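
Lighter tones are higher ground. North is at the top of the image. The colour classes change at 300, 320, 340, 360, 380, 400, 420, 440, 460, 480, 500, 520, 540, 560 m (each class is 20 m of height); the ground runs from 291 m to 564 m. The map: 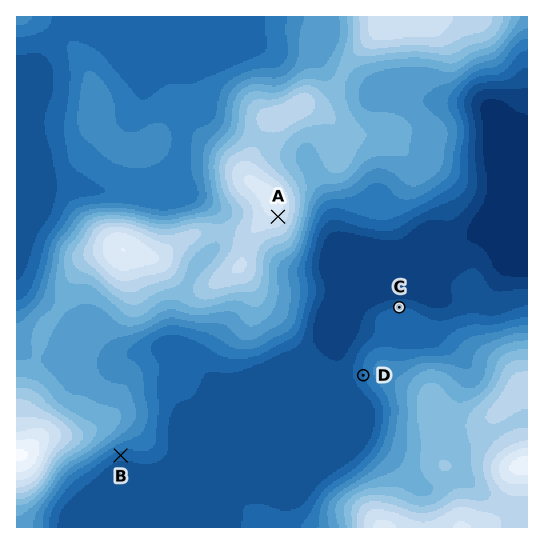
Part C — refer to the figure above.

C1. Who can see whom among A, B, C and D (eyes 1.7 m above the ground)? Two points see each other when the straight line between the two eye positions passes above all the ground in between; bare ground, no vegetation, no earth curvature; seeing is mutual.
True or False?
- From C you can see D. False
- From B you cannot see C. True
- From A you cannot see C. False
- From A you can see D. True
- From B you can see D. False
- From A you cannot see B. True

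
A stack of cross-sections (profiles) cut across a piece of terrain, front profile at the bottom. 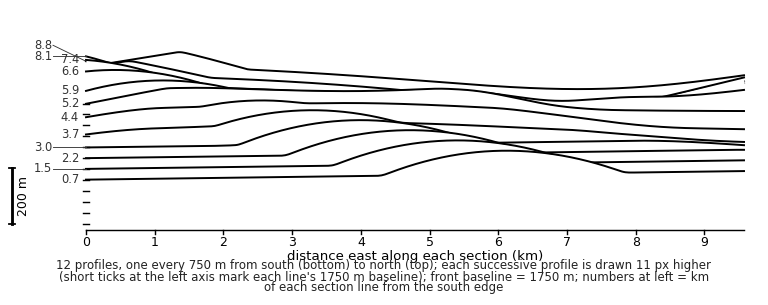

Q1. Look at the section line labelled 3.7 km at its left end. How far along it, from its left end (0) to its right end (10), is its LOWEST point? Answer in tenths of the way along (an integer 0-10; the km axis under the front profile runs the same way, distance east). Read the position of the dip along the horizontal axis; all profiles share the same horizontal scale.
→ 10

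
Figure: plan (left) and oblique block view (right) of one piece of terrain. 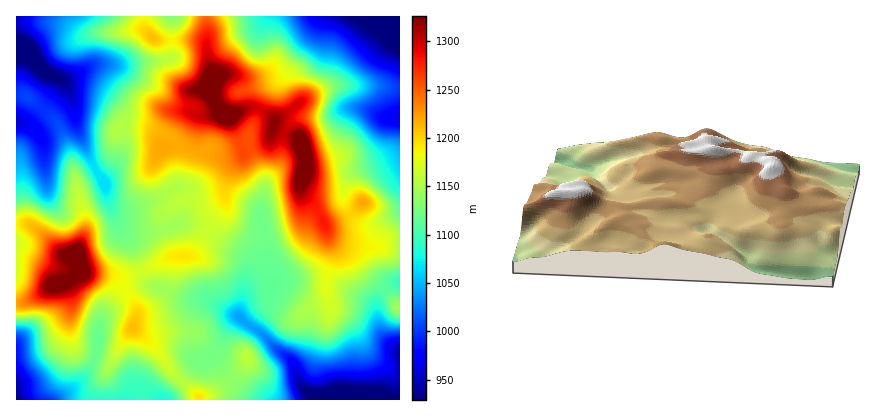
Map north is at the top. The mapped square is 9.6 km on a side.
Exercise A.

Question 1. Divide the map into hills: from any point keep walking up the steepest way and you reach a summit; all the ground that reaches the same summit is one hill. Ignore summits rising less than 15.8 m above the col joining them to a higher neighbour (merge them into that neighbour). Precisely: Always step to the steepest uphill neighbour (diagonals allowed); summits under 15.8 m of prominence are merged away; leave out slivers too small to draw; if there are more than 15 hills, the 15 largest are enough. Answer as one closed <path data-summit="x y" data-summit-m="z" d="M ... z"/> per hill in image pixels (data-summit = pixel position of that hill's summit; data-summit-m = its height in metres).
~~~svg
<path data-summit="226 116" data-summit-m="1359" d="M400 16l-226 0-4 42-46 7-30 0-26 14-6 1 6 8 5 12 5 32 14 32 12 18 4 20 8 22 6 6 6 2 24 0 30-9 8 1 14 6 42 24 4 6 0 10-6 16 0 10-5 20 23 17 16 18 14 11 9 24 7 7 8 3 26 1 8 3 50 0 0-48-18-18-5-20 0-12 3-6 8-9 12-5 0-70-22 11-16 1-12-10-6-10-2-7-6 8-16 7-9 6-9 24-26 22-3 14-7 6-16 5-6 6 4-8 16-7 5-8-1-26-7-28 3-38-16-36 0-8 20-46 20-17-6 7 1 10 10 16 11 9 24 1 18-8 14 0 24 10 14 0z"/><path data-summit="76 254" data-summit-m="1352" d="M58 78l-3 12-18 24-9 9-12-1 0 278 40 0 18-12 11-12 9-14 3-10 2-26 12-22 11-11 10-6 20-1-11-14-8-26-16-18-13-46-12-18-14-32-8-40z"/><path data-summit="134 326" data-summit-m="1211" d="M144 285l-12 2-8 4-13 13-12 22-2 26-6 16-17 20-18 12 74 0 3-8 5-4 8 0 12 12 8 0 34-40 10-3 8-7 9-20 12-14-27-15-26-4z"/><path data-summit="302 144" data-summit-m="1353" d="M360 108l-14 0-20 9-28 1-12 12-4 12-1 18-4 10-11 14-5 22 0 12 7 28 1 26-5 8-16 7-2 6 6-5 16-5 5-5 3-14 26-22 9-24 9-6 16-7 6-5 3-14 7-12 48-20 0-36-16 0z"/><path data-summit="152 38" data-summit-m="1210" d="M172 16l-156 0 0 34 10 2 18 19 18 9 6-1 18-11 12-4 26 1 40-5 8-4z"/><path data-summit="184 256" data-summit-m="1193" d="M184 223l-32 9-24 0-10-6-1 2 16 18 8 26 9 13 28 10 34 6 26 15 6-30 6-16-1-12-9-8-14-6-22-14z"/><path data-summit="248 358" data-summit-m="1160" d="M240 317l-13 13-11 24 0 4 13 18 21 19 8 5 92 0-8-3-26-1-8-3-7-7-9-24-14-11-16-18z"/><path data-summit="364 202" data-summit-m="1221" d="M400 154l-24 11-18 5-10 8-5 16 0 8 7 12 8 8 8 3 8-1 26-12z"/><path data-summit="274 124" data-summit-m="1323" d="M286 75l-18 15-20 46 0 8 15 32 1 13 3-7 13-18 2-22 6-16 10-8 28-2-22-1-11-9-11-18 0-8z"/><path data-summit="198 396" data-summit-m="1195" d="M216 351l-6 6-10 3-34 40 92 0-29-24-13-18z"/><path data-summit="398 308" data-summit-m="1146" d="M400 282l-12 5-11 15 0 12 4 18 19 20z"/>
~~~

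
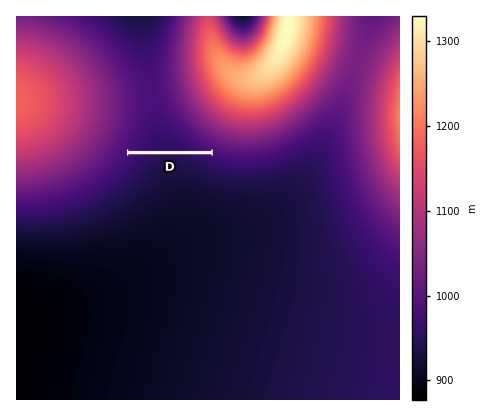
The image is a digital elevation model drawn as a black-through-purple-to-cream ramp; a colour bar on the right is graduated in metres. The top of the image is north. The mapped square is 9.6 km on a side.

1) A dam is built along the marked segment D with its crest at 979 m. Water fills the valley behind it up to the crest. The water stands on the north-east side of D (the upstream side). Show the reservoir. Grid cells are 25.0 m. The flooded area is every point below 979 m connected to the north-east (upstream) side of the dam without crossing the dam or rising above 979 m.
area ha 97.5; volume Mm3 11.01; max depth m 28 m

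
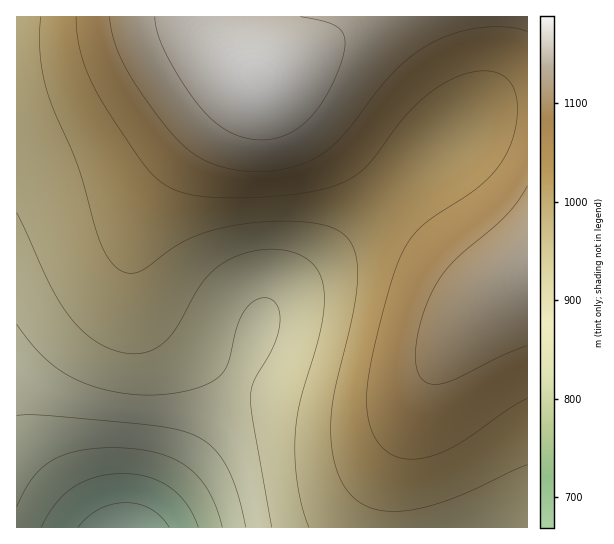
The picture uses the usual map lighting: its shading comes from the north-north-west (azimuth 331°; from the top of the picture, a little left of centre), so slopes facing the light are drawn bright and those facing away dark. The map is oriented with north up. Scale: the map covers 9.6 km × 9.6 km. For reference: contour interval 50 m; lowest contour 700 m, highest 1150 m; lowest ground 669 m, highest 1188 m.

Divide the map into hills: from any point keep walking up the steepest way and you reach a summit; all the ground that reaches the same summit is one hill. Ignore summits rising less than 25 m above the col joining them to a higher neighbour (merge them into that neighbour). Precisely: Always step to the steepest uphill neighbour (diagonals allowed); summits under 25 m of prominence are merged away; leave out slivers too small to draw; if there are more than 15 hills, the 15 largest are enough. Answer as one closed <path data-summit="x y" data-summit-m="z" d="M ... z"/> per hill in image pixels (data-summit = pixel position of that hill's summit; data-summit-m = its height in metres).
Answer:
<path data-summit="258 77" data-summit-m="1188" d="M527 16l-511 1 1 511 125 0 3-3 74-108 32-64 10-32 15-23 75-63 124-115 23-13 30-5z"/><path data-summit="527 270" data-summit-m="1142" d="M527 103l-25 2-27 15-124 115-75 63-15 23-10 32-32 64-76 111 385-1z"/>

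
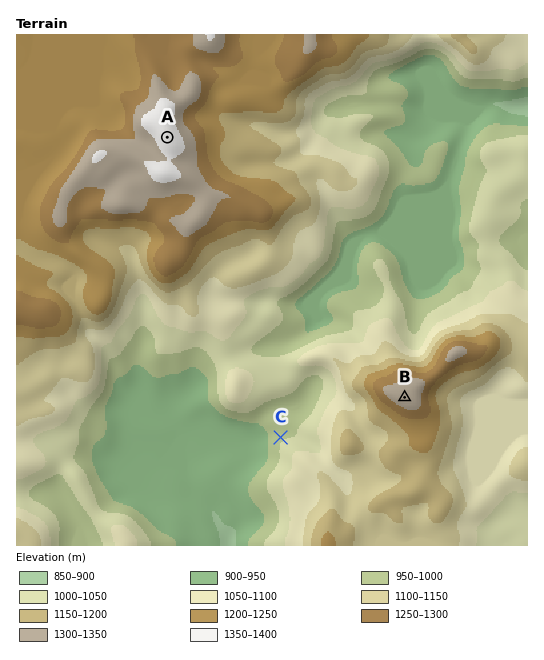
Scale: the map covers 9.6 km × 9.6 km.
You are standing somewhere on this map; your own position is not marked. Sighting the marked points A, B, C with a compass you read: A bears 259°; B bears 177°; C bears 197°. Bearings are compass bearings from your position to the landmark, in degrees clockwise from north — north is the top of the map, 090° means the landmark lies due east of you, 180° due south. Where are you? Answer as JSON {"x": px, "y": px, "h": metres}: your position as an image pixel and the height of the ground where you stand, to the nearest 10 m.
{"x": 387, "y": 94, "h": 980}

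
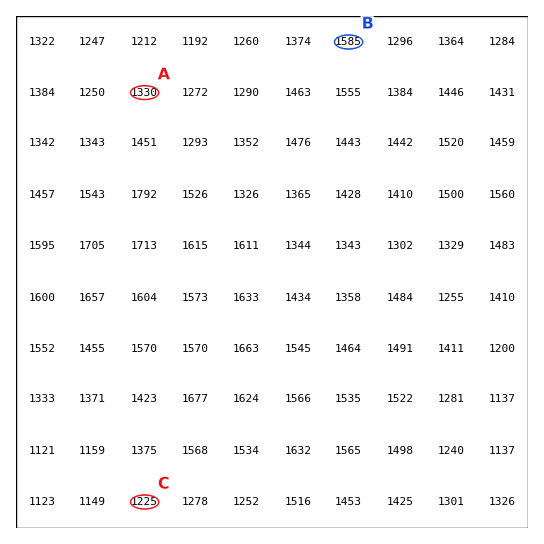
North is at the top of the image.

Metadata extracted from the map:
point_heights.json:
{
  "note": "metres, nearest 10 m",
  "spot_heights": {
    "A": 1330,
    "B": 1580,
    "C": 1230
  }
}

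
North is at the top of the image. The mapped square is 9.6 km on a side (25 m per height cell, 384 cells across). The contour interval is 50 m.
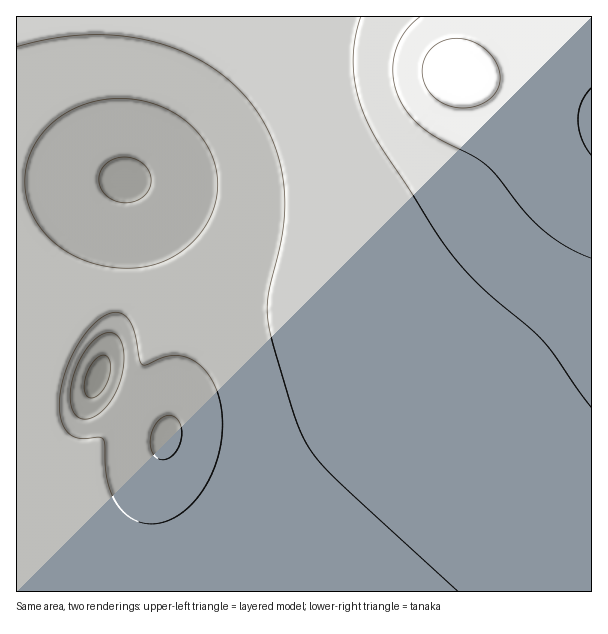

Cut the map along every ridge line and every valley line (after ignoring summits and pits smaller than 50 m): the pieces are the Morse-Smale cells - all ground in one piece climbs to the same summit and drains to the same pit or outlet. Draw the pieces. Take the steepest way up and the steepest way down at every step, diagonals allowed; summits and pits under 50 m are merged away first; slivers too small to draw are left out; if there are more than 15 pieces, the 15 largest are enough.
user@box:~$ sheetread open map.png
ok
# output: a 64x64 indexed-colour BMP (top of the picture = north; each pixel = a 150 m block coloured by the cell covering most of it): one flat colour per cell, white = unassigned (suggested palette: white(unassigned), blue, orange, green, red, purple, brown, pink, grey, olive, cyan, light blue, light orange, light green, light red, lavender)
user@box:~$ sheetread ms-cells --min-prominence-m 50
<image width="64" height="64" href="data:image/bmp;base64,Qk12CAAAAAAAAHYAAAAoAAAAQAAAAEAAAAABAAQAAAAAAAAIAAATCwAAEwsAABAAAAAAAAAA////ALR3HwAOf/8ALKAsACgn1gC9Z5QAS1aMAMJ34wB/f38AIr28AM++FwDox64AeLv/AIrfmACWmP8A1bDFABEREREREREREREREREREREREREREREREREREREREREREREREREREREREREREREREREREREREREREREREREREREREREREREREREREREREREREREREREREREREREREREREREREREREREREREREREREREREREREREREREREREREREREREREREREREREREREREREREREREREREREREREREREREREREREREREREREREREREREREREREREREREREREREREREREREREREREREREREREREREREREREREREREREREREREREREREREREREREREREREREREREREREREREREREREREREREREREREREREREREREREREREREREREREREREREREREREREREREREREREREREREREREREREREREREREREREREREREREREREREREREREREREREREREREREREREREREREREREREREREREREREREREREREREREREREREREREREREREREREREREREREREREREREREREREREREREREREREREREREREREREREREREREREREREREREREREREREREREREREREREREREREREREREREREREREREREREREREREREREREREREREREREREREREREREREREREREREREREREREREREREREREREREREREREREREREREREREREREREREREREREREREREREREREREREREREREREREREREREREREREREREREREREREREREREREREREREREREREREREREREREREREREREREREREREREREREREREREREREREREREREREREREREREREREREREREREREREREREREREREREREREREREREREREREREREREREREREREREREREREREREREREREREREREREREREREREREREREREREREREREREREREREREREREREREREREREREREREREREREREREREREREREREREREREREREREREREREREREREREREREREREREREREREREREREREREREREREREREREREREREREREREREREREREREREREREREREREiIRERERERERERERERERERERERERERERERERERERERESIiERERERERERERERERERERERERERERERERERERERERIiIREREREREREREREREREREREREREREREREREREREREiIiERERERERERERERERERERERERERERERERERERERESIiIhERERERERERERERERERERERERERERERERERERERIiIiIRERERIiEREREREREREREREREREREREREREREREiIiIiIRERIiIiIiIiIiIiIhERERERERERERERERERESIiIiIiIiIiIiIiIiIiIiIiIhERERERERERERERERERIiIiIiIiIiIiIiIiIiIiIiIiIhEREREREREREREREREiIiIiIiIiIiIiIiIiIiIiIiIiIhERERERERERERERESIiIiIiIiIiIiIiIiIiIiIiIiIiIRERERERERERERERIiIiIiIiIiIiIiIiIiIiIiIiIiIiIREREREREREREREiIiIiIiIiIiIiIiIiIiIiIiIiIiIiIRERERERERERESIiIiIiIiIiIiIiIiIiIiIiIiIiIiIiERERERERERERIiIiIiIiIiIiIiIiIiIiIiIiIiIiIiIiEREREREREREiIiIiIiIiIiIiIiIiIiIiIiIiIiIiIiIhERERERERESIiIiIiIiIiIiIiIiIiIiIiIiIiIiIiIiIhERERERERIiIiIiIiIiIiIiIiIiIiIiIiIiIiIiIiIiIREREREREiIiIiIiIiIiIiIiIiIiIiIiIiIiIiIiIiIiERERERESIiIiIiIiIiIiIiIiIiIiIiIiIiIiIiIiIiIiERERERIiIiIiIiIiIiIiIiIiIiIiIiIiIiIiIiIiIiIhEREREiIiIiIiIiIiIiIiIiIiIiIiIiIiIiIiIiIiIiIRERESIiIiIiIiIiIiIiIiIiIiIiIiIiIiIiIiIiIiIiIRERIiIiIiIiIiIiIiIiIiIiIiIiIiIiIiIiIiIiIiIiIREiIiIiIiIiIiIiIiIiIiIiIiIiIiIiIiIiIiIiIiIiISIiIiIiIiIiIiIiIiIiIiIiIiIiIiIiIiIiIiIiIiIiIiIiIiIiIiIiIiIiIiIiIiIiIiIiIiIiIiIiIiIiIiIiIiIiIiIiIiIiIiIiIiIiIiIiIiIiIiIiIiIiIiIiIiIiIiIiIiIiIiIiIiIiIiIiIiIiIiIiIiIiIiIiIiMzIiIiIiIiIiIiIiIiIiIiIiIiIiIiIiIiIiIiIiMzMzMiIiIiIiIiIiIiIiIiIiIiIiIiIiIiIiIiIiMzMzMzMyIiIiIiIiIiIiIiIiIiIiIiIiIiIiIiIiIzMzMzMzMzIiIiIiIiIiIiIiIiIiIiIiIiIiIiIiIiIzMzMzMzMzMiIiIiIiIiIiIiIiIiIiIiIiIiIiIiIiIjMzMzMzMzMyIiIiIiIiIiIiIiIiIiIiIiIiIiIiIiIiMzMzMzMzMzIiIiIiIiIiIiIiIiIiIiIiIiIiIiIiIiIjMzMzMzMzMiIiIiIiIiIiIiIiIiIiIiIiIiIiIiIiIiMzMzMzMzMyIiIiIiIiIiIiIiIiIiIiIiIiIiIiIiIiIzMzMzMzMz"/>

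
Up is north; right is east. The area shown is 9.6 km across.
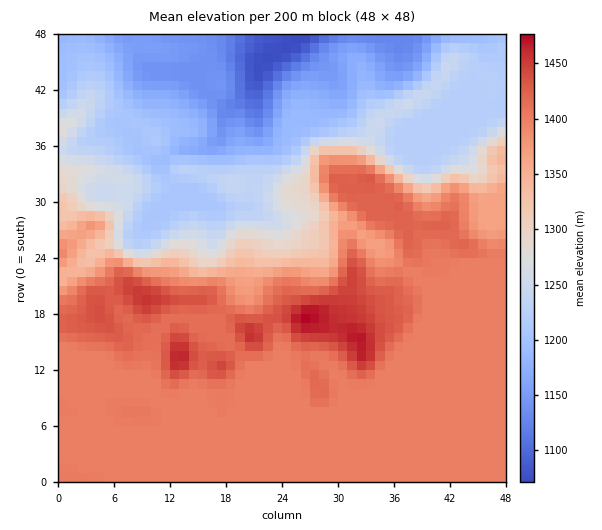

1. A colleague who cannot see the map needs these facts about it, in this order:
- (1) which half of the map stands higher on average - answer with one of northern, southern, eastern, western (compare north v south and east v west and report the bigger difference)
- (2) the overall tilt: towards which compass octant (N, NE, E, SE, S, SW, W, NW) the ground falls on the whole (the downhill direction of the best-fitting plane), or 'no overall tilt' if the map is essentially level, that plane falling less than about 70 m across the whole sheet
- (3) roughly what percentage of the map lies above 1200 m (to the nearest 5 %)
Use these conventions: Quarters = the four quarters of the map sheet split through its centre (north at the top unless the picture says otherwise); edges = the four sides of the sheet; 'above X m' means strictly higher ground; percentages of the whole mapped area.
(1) On average the southern half of the map is the higher ground.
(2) The general tilt is down to the north (the land rises towards the south).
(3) Ground above 1200 m makes up about 85 % of the sheet.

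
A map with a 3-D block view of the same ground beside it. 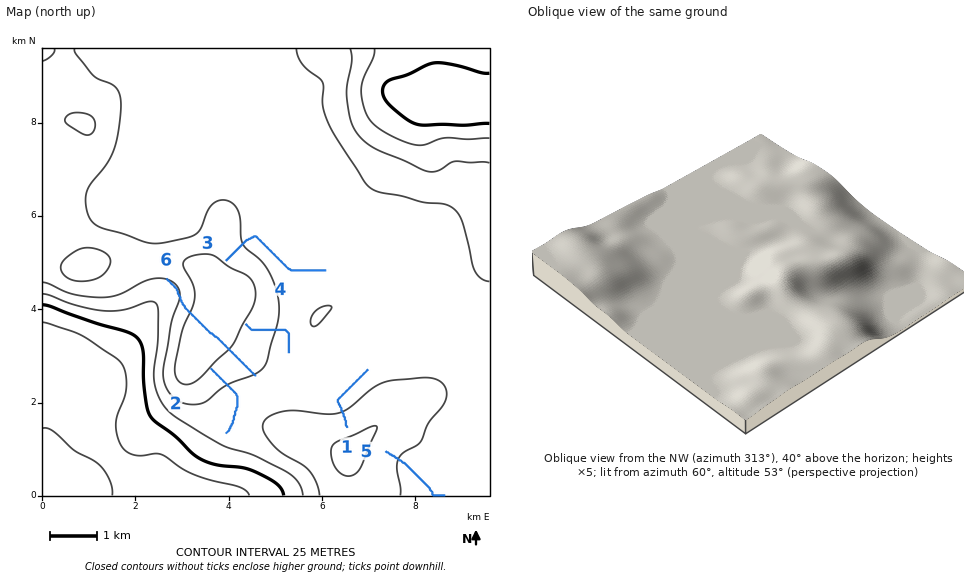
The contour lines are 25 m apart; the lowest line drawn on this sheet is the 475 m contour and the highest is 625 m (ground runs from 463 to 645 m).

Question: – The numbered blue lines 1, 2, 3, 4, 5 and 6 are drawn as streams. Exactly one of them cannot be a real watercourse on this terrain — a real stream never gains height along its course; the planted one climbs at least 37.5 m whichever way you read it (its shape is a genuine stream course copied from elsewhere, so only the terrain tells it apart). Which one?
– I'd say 6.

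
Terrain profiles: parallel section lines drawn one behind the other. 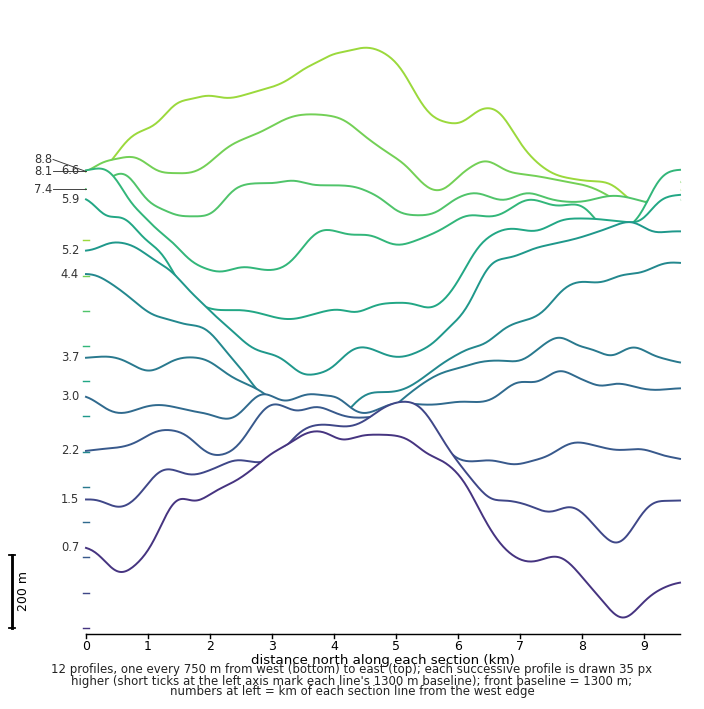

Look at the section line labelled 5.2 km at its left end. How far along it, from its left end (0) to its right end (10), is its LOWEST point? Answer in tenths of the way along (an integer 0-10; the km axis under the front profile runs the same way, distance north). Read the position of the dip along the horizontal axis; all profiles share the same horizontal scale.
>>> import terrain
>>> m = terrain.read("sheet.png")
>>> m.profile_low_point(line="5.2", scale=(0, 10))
4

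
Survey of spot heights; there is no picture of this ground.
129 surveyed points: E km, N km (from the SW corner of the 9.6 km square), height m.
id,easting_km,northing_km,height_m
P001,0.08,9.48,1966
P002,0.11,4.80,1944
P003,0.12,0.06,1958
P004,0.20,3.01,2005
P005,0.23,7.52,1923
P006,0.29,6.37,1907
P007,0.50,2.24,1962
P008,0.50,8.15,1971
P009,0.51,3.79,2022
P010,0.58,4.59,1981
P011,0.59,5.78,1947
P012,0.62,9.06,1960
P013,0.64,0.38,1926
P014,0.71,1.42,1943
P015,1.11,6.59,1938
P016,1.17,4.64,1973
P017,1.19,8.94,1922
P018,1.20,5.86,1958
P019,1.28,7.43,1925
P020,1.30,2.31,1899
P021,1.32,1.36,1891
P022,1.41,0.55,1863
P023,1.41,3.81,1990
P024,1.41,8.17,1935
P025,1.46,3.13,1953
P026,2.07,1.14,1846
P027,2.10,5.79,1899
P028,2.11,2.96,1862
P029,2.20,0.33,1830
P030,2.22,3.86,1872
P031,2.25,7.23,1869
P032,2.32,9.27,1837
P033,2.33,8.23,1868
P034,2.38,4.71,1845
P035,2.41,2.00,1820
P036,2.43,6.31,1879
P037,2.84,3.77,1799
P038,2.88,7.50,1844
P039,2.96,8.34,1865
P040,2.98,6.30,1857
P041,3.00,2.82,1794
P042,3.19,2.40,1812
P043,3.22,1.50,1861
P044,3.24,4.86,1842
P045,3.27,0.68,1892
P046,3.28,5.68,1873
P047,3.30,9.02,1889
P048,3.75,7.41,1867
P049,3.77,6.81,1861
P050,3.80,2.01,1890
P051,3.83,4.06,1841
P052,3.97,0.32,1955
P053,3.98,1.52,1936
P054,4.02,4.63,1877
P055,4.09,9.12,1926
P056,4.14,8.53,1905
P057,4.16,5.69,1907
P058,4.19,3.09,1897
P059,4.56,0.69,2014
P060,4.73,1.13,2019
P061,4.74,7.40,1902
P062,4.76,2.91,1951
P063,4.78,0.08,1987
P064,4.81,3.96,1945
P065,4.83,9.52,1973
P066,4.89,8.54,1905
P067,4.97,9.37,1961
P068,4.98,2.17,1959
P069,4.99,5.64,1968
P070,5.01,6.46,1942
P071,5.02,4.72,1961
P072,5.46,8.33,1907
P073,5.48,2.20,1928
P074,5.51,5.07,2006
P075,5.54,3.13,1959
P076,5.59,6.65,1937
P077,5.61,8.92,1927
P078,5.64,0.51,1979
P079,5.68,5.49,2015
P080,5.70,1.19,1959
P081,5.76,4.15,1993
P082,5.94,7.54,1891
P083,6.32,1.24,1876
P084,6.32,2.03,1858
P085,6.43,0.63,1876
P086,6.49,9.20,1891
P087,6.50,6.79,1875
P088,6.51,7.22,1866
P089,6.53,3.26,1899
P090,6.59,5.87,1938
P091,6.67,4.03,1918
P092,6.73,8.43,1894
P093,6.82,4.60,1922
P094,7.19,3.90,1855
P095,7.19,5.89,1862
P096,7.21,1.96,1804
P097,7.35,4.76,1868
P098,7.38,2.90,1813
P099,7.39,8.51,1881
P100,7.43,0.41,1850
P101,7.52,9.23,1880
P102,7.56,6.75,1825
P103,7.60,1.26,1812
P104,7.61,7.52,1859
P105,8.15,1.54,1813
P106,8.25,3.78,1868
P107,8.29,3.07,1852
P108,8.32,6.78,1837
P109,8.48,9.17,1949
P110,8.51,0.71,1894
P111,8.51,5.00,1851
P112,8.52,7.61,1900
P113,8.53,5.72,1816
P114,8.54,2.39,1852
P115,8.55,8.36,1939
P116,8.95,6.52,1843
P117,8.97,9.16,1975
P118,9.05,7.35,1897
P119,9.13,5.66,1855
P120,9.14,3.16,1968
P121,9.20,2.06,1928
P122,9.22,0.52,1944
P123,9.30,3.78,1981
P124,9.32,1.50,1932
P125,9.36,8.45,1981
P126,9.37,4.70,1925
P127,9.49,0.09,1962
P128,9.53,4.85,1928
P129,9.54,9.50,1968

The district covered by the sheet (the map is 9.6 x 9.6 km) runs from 1790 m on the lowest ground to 2030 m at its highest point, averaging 1900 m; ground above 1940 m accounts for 24.8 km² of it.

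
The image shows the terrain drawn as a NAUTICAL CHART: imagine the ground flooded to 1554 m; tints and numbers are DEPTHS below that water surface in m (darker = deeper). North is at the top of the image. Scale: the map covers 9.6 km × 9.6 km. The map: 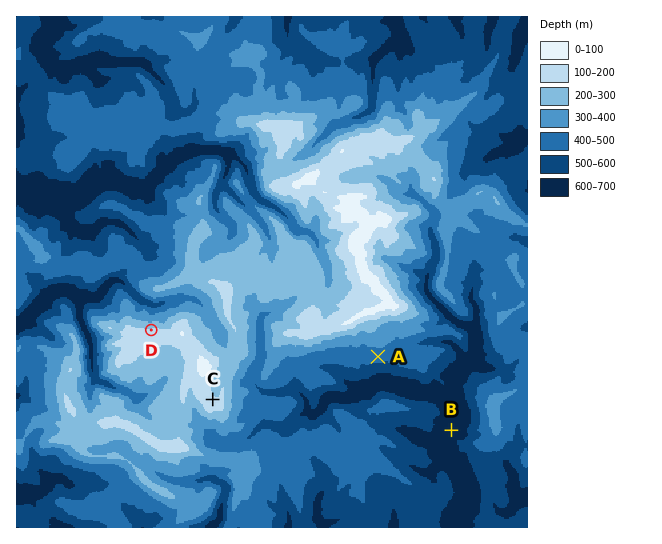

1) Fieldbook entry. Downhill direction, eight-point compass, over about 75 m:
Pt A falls S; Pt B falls NW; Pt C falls NE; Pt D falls N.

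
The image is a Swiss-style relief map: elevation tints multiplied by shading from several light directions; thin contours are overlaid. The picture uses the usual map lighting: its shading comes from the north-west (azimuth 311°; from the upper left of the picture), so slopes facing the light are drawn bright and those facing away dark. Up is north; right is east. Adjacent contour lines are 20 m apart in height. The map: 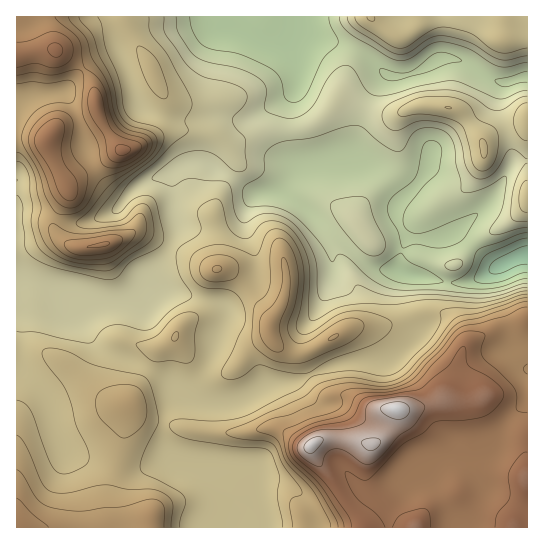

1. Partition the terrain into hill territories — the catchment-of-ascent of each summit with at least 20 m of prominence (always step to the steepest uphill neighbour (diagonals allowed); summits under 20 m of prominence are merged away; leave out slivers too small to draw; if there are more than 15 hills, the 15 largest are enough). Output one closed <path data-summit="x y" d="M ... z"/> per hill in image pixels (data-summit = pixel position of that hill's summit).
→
<path data-summit="397 409" d="M343 161l-40 6-8 7-10 15-6 4 11 4 16 12 60 55 12 5 16 0 14 6-3 10 0 13 6 19 8 13 0 5-13 14-16 12-36 0-16 3-45 19-27 2-15 10-20 8-28 0-22-10-12 13-5 13 0 26 4 9 10 7 20 4 15 0 7 5 17 35 5 23 215 0 11-9 16-28 0-5-13-20-6-6-6-2 10-1 10-5 11-1 5-5 13-27 20-21 0-143-11 2-20 10-39-34-5 0-11 6-35 0-11-21 0-11 8-10-8-14-18-15z"/><path data-summit="122 150" d="M235 16l-126 1 3 18 7 15-24 10-9 7-22 24 12 20 8 34 11 24 9 13 14 13 8 2 17-14 23-8 15-10 12-4 17 4 47 28 25-1 13-18 8-7-8-6-6-19 0-33 10-32-8-38-6 2-19 0-8-2-21-10z"/><path data-summit="483 147" d="M294 27l-3 19 5 12 3 19-10 32 0 33 3 13 9 12 42-6 31 6 11 5 19 23-8 12 0 11 11 21 39-2 15-9 31-29 20-37-1-16-11-33 0-22 3-6-2-4-8-1-27-17-12-4-15 0-29 16-20 1-4-1-23-22-21-9-43-11-4-3z"/><path data-summit="269 329" d="M278 192l-19 1-11 12-4 17 11 29 1 27-7 10-22 18 1 8-8 15-9 30-20 34-2 4 5 3 9 3 28 0 20-8 15-10 27-2 45-19 16-3 36 0 16-12 13-14 0-5-8-13-6-19 0-13 3-10-14-6-16 0-12-5-60-55-16-12z"/><path data-summit="17 527" d="M18 368l-2 1 1 159 224-1-1-13-5-16-12-24-6-7-28-3-22-5-25 10-19 2-34-10-20-9-10-15-7-27-7-15z"/><path data-summit="129 402" d="M21 281l-2 1 0 24 2 7-2 56 26 26 19 52 5 5 20 9 34 10 19-2 17-8 12-2-7-14-1-20 6-19 12-13-14-13-14-9-19-10-33-12-12-12-9-19-5-19-4-3-30-11z"/><path data-summit="103 245" d="M170 172l-21 8-14 8-20 23-29 12-19 0-26-11-23-3-2 2 0 70 25 4 45 16 37 0 22-6 2-2 1-14 19-26 10-24 0-8-4-11 0-24z"/><path data-summit="371 17" d="M527 16l-232 0 0 14 4 3 51 14 13 6 23 22 4 1 20-1 29-16 15 0 12 4 27 17 13 3 22-6z"/><path data-summit="175 337" d="M171 292l-25 1-23 8-37 0-13-3 16 39 12 12 33 12 19 10 36 26 22-38 17-49-10-9z"/><path data-summit="49 138" d="M65 92l-34 4-15 9 0 105 19 1 32 12 19 0 29-12 10-13-12-7-18-22-11-24-8-34z"/><path data-summit="217 269" d="M245 211l-8 9-20 8-24 0-15-7-3 16-8 16-19 26-1 14 24-1 47 9 8 6 4-3 19-16 7-10-1-27-10-21z"/><path data-summit="55 50" d="M109 16l-92 0-1 87 21-8 26-3 23-25 15-10 17-6-6-16z"/><path data-summit="526 478" d="M527 399l-19 20-13 27-5 5-11 1-10 5-10 1 6 2 6 6 13 20 0 5-16 28-6 6-4 0 0 3 70-1z"/><path data-summit="527 195" d="M527 161l-13 2-22 36-15 16-24 18 5 0 39 34 31-13z"/><path data-summit="527 118" d="M527 77l-24 6-3 8 0 22 11 33 0 19 7-4 10 0z"/>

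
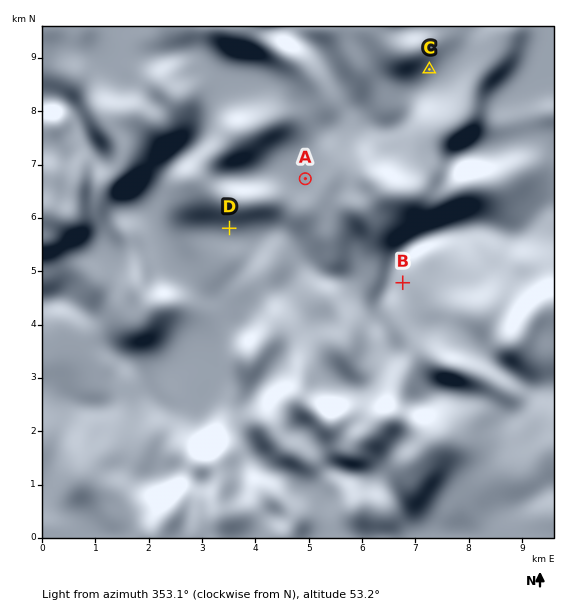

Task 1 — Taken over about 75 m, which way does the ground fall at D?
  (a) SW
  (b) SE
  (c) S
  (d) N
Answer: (c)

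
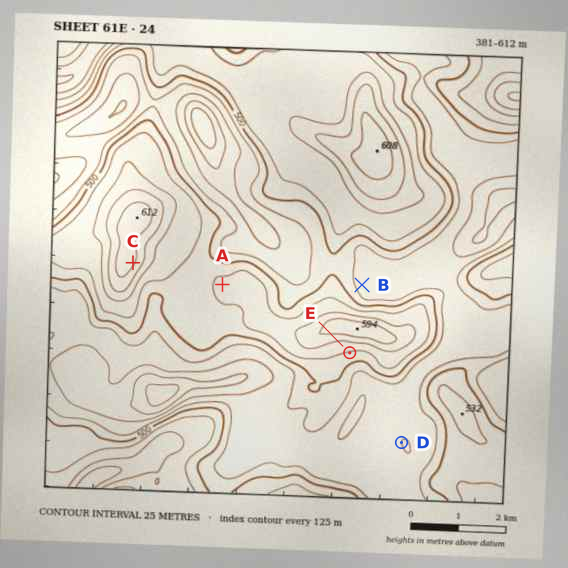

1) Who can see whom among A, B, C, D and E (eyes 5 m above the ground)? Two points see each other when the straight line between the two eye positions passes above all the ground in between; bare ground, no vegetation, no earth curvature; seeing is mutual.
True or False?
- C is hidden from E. True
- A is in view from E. False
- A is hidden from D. True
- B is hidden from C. True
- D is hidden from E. False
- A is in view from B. False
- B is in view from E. False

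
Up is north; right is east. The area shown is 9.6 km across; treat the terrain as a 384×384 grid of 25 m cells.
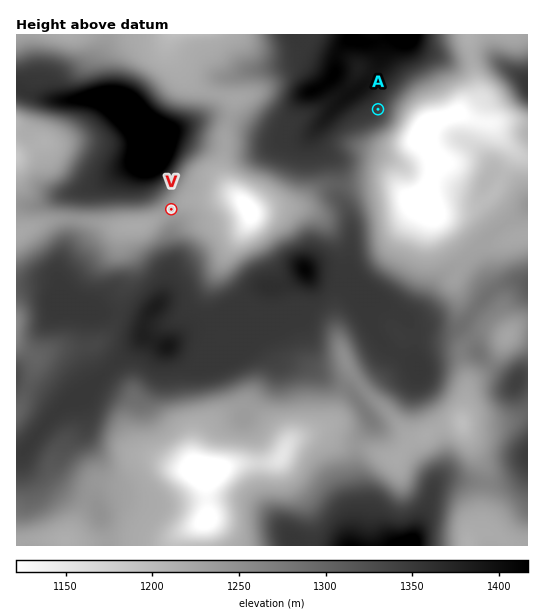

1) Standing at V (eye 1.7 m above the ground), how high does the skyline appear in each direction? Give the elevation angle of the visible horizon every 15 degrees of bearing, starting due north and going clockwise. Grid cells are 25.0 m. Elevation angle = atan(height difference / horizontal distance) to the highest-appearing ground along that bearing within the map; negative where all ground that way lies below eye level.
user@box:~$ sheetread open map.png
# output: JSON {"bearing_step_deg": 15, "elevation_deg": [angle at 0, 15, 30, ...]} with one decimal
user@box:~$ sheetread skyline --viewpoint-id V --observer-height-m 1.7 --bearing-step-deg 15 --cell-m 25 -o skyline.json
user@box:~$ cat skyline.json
{"bearing_step_deg": 15, "elevation_deg": [10.6, 5.3, 1.2, 2.4, 3.0, 2.0, 1.6, 2.6, 3.1, 3.4, 3.8, 6.3, 6.8, 5.8, 3.7, 3.0, 2.8, 1.8, 3.4, 8.3, 11.2, 12.5, 14.6, 14.3]}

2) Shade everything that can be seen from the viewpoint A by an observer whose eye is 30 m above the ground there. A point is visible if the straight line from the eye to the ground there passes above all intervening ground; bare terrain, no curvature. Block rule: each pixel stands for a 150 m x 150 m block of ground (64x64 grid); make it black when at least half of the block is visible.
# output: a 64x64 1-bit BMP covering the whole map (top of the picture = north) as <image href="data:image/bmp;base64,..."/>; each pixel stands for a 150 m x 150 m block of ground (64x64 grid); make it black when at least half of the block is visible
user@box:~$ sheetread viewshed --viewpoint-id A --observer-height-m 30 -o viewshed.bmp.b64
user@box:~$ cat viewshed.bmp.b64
<image width="64" height="64" href="data:image/bmp;base64,Qk0+AgAAAAAAAD4AAAAoAAAAQAAAAEAAAAABAAEAAAAAAAACAAATCwAAEwsAAAIAAAAAAAAA////AAAAAAAAAAAAP//AAAAAAAB///AAAAAAAP//8AAAAAAA///wAAAAAAAD//AAAAAAAAH+MAAAAAAAAHgQAAAAAAAAABgIAAAAAAAAAAwAAAAAAAAADAAAAAAAAAAOAAAAAAAAAB8AAAAAAAAAHwAAAAAAAAAPAAAAAAAAAAwAAAAAAAAACAAAAAAAAAAAAAAAAAAAAAAAAAAAAAAAEAAAAAAAAAAcAAAAAAAAAB4AAAAAAABgHwAABgAAAPAfAAAHAAAA8BcAAB8AAAPwYQAAf4AAB+AAAAD/gAAPYAAAAP/AAA5zAAAwf+AAHf+AB/h/4AAf/8AH+H/wAD//4Af8f/AAf//zB/x/+QH///8H/D//B////wf+Px+P////B8A/D5////8GAH4D/////wAAGAD/////AAAAAD////8AAAAAH////wAAAAAAf///AAAAAAB///8AAAAAAP///wAAAAAA////AAAAAAH/v/8AAAAAAP+//wAAQAAAf///AABgAAD///8AAHAAB////wAAcAAH////AABwAAfwf/8AAHAAA+A//wAA4AAD+D//AAGAAAH+f/8AAgAAAP///wAAAAAAf///AAAAAAA///8AAAAAAA///wAAAAAAB///AAAAAAAH/v4AAAAAAAf8eAAAAAAAD+AwAAAAAAAfwBAAAAAAAAGAAA=="/>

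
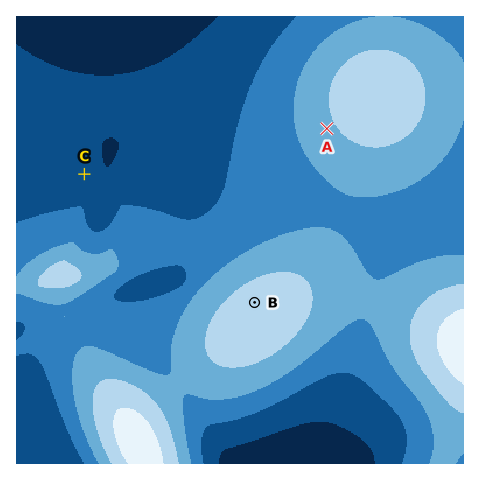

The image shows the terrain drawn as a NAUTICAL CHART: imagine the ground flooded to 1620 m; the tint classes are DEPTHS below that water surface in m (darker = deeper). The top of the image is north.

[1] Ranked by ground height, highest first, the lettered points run B A C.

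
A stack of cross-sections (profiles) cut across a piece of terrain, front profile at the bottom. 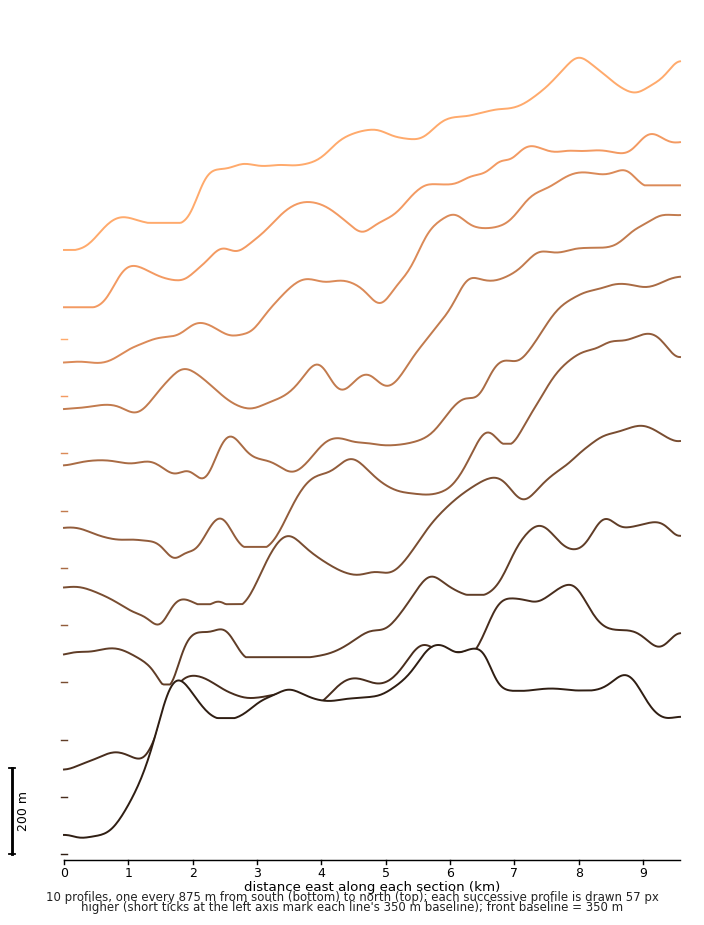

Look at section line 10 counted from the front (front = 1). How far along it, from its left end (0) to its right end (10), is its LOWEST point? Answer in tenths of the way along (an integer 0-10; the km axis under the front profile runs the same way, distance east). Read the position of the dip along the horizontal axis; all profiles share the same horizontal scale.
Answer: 0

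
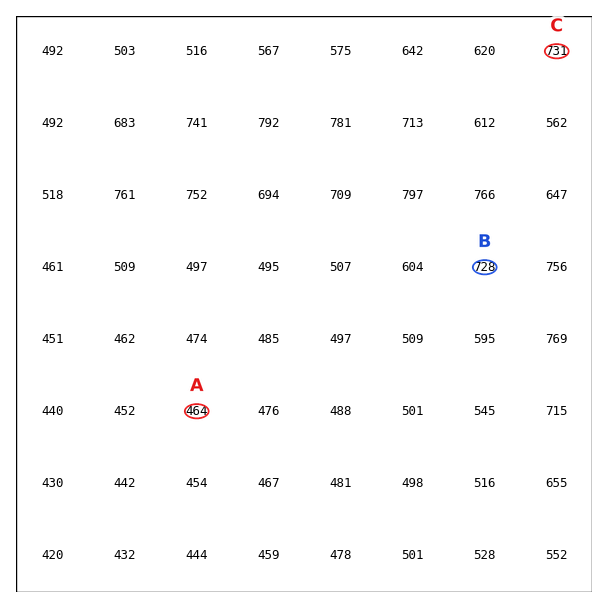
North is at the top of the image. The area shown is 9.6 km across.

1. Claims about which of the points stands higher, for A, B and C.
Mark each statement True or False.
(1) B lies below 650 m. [False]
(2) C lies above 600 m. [True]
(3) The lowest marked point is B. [False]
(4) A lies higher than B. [False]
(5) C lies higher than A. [True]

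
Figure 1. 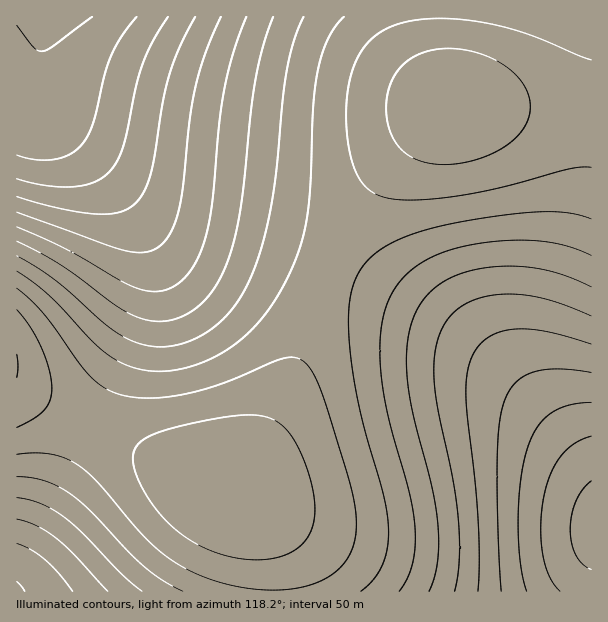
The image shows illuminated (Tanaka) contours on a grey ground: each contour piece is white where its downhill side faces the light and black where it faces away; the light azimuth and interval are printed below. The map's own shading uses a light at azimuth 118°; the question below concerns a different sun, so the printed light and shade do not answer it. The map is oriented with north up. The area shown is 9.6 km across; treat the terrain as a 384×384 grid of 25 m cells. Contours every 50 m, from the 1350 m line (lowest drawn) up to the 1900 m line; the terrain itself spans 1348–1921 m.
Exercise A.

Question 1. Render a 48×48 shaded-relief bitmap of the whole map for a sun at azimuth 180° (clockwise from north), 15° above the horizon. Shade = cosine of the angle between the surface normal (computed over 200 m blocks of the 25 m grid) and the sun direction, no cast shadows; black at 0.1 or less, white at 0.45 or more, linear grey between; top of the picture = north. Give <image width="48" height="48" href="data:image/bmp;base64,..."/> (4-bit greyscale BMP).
<image width="48" height="48" href="data:image/bmp;base64,Qk32BAAAAAAAAHYAAAAoAAAAMAAAADAAAAABAAQAAAAAAIAEAAATCwAAEwsAABAAAAAAAAAAAAAAABEREQAiIiIAMzMzAERERABVVVUAZmZmAHd3dwCIiIgAmZmZAKqqqgC7u7sAzMzMAN3d3QDu7u4A////AFVERDMyIiIiIiIjMzM0RERVVWZneIiZqkREQzMyIiIiIiIzM0RERFVVVmZnd4iZmjMzMzMyIiIjMzM0RERVVVVmZmZ3d4iIiTMzMzMzMzMzM0REVVVVZmZmZnd3d3eIiCIiIzMzMzNEREVVVWZmZmd3d3d3d3d3dyIiIjMzNEREVVVWZmZnd3d3d3d3d3d3dxEiIzM0REVVVWZmZnd3d3d3d3d3d2ZmZhEiIzNEVVVmZmZnd3d3eIiIiHd3dmZmZhEiM0RFVWZmd3d3d3d4iIiIiId3dmZlVRIiM0VVZnd3d3d3d4iIiIiIiId3dmZVVRIjNFVmd3iIiIiIiIiIiIiIiId3dmVVVCIzRVZneIiJmIiIiIiIiIiIiId3ZmVVRCM0VWd4iZmZmZmIiIiIiIiIiId3ZmVURDNFVneJmaqqqZmZiIiIiIiIiId3ZlVUQ0RVZ4iZqqqqqqmZiIiIiIiIiHd3ZlVEQ0VWeImaq7u7qqqZiIiIiIiIh3d2ZlVEM1ZneJmqu7u7uqqZmIiIiIh3d3dmZVREM2Z3iZqru8y7u6qZmIiId3d3d3dmZVRDM3eImaq7vMzLu6qZmIiHd3d3d2ZmVURDM3iJmqu7zMzLu6qZmIh3d3d3ZmZlVURDM4mZqru7zMy7u6qZmIh3d3ZmZmVVVEQzMpqqq7u7zMu7uqqZmIh3d2ZmZVVUREMzMqq7u7u7u7u7qqmZiId3dmZlVVRERDMzMru7u7u7u7u6qqmZiId3ZmVVVERDMzMzMszMzMu7u6qqqZmYiId3ZlVURDMzMzMzM93dzMu7qqqpmZmYiId2ZVVEMzMzIiIzM+7d3Mu7qqmZmZiIiHd2ZVRDMzIiIiIjM+7t3Mu6qZmZiIiIiHd2ZVRDMiIiIiIjM/7t3Mu6qZmIiIiIiHd2ZUQzMiIiIiIjM/7t3MuqmYiIiIiIh3dmVUQzIiIiIiIzM/7t3LuqmYiIiIiIh3dmVUQzIiIiIiIzM/7tzLqpmIiHd3iId3dmVUQzMiIiIiMzNO7dy7qpiId3d3d3d3dmVURDMiIiIzM0RN3cy6qZiId3d3d3d3dmZVRDMzMjMzNERNzLuqmYiHd3d3d3d3dmZVREMzMzMzRERcu7qpmYiHd3d3d3d3dmZVVEREM0RERFVbqqqZiIh3d3d3d3d3dmZlVVRERERFVVVamZmYiIh3d3d3d3d3d2ZmZVVVVVVVVWZpmIiIiId3d3d3d3d3d3ZmZmZlVVZmZmZoiIiIiHd3d3d3d3d3d3d2ZmZmZmZmZmd3d3d3d4h3d3d3d3d3d3d3d3d3d3d3d3d3d3d3eIiIiIh3d3d3d3d3d3d3d3d3d3d3d3d3iIiIiIiIh3d3d3iIiIiIiIiIiIiHd3d4iIiIiIiIiIh4iIiIiJmZmZmZmIiHd3iIiIiIiIiIiIiIiIiJmZmaqpmZmZmXeIiIiZmZmZiIiIiIiImZmqqqqqqqqZmYiIiZmZmZmZmYiIiIiZmaqqu7u7u6qqqYiImZmZmZmZmZiIiImZmqq7u7u7u7qqqg=="/>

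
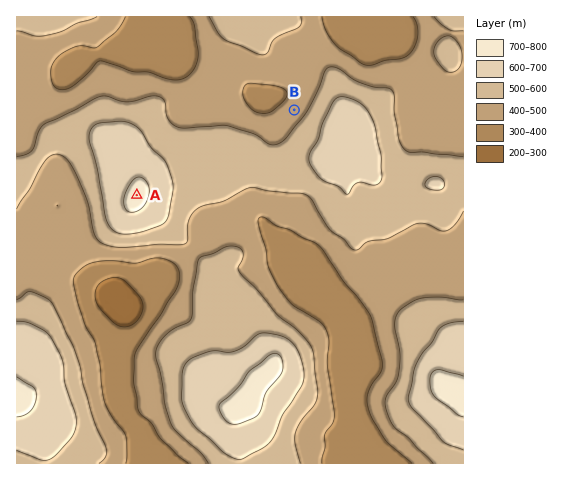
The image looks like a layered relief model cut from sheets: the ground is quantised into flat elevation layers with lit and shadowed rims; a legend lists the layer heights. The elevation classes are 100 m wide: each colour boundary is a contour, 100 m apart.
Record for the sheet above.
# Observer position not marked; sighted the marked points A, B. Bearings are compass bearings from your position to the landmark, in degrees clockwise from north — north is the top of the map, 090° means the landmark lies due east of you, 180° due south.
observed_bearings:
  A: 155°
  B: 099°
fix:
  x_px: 81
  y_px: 76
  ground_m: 390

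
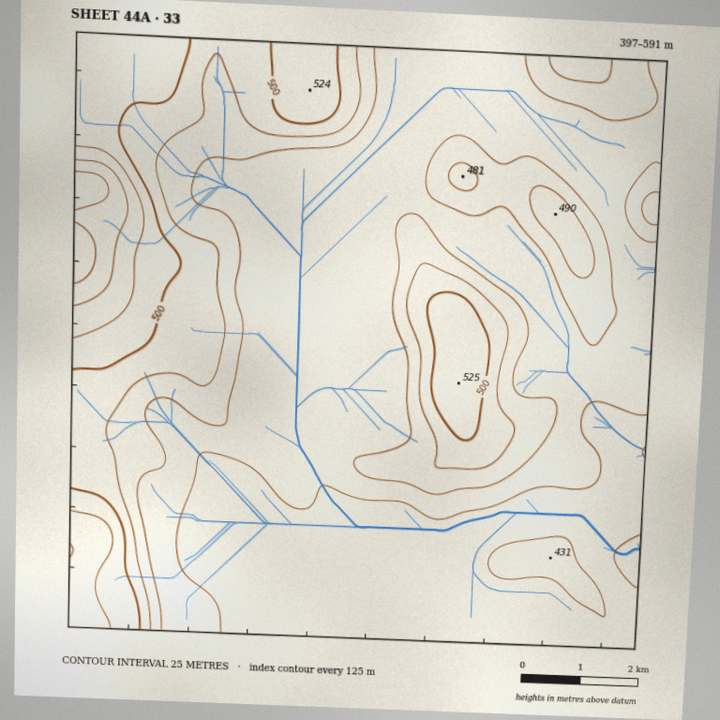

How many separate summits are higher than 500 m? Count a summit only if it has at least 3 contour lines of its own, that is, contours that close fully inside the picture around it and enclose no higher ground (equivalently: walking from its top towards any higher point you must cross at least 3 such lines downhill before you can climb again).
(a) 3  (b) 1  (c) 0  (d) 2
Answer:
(b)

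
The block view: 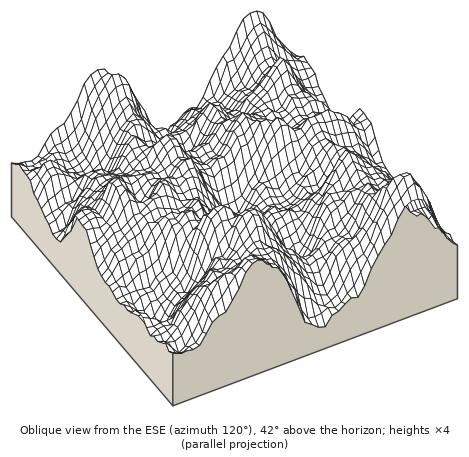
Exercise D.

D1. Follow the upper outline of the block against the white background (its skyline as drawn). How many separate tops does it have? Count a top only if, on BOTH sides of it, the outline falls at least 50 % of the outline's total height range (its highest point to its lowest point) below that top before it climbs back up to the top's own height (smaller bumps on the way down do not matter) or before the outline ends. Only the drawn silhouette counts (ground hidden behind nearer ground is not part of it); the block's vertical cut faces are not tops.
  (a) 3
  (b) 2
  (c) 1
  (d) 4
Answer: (c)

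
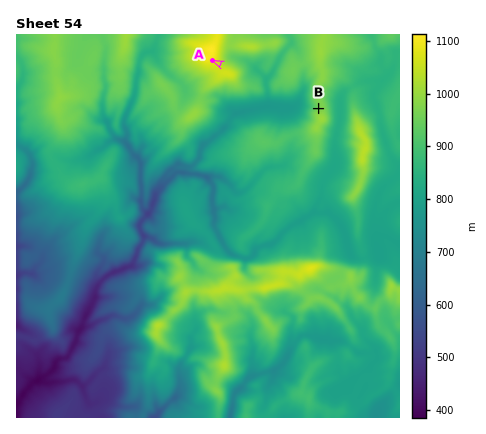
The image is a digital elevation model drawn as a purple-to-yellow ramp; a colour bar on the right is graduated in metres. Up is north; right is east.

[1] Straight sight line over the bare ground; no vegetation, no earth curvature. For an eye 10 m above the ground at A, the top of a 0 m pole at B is in view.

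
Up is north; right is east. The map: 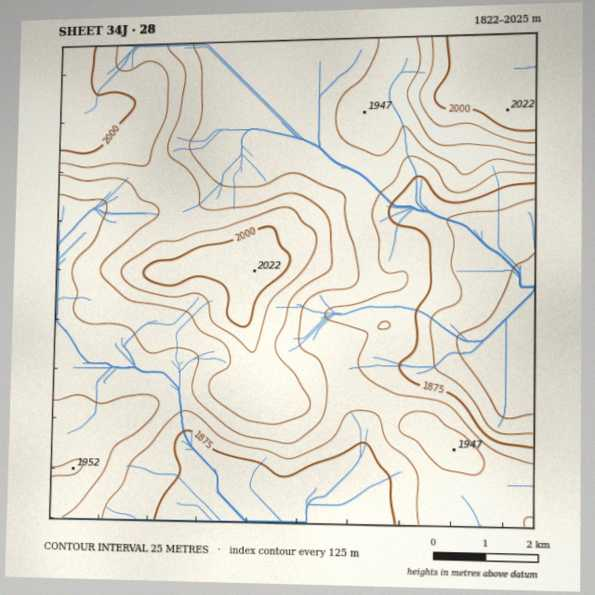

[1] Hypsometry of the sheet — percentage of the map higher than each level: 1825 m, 97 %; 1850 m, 93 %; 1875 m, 83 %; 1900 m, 73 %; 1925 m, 45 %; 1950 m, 27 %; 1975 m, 16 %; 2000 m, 8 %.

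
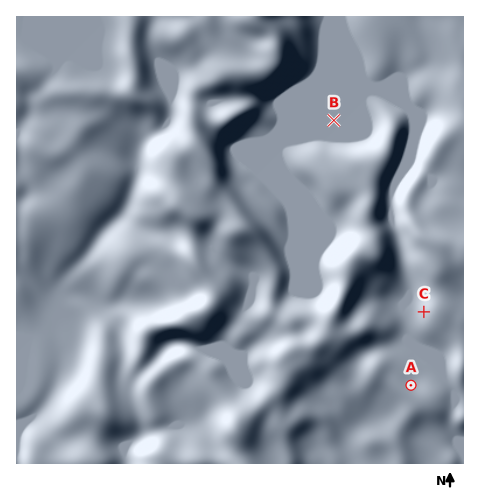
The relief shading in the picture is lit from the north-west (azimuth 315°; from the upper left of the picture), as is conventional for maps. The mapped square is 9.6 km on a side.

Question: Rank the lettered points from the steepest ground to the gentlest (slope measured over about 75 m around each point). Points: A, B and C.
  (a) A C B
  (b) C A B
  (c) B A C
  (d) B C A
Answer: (b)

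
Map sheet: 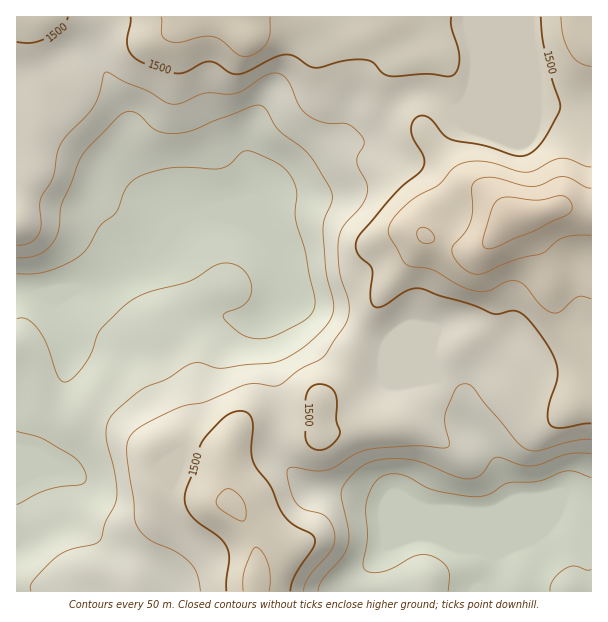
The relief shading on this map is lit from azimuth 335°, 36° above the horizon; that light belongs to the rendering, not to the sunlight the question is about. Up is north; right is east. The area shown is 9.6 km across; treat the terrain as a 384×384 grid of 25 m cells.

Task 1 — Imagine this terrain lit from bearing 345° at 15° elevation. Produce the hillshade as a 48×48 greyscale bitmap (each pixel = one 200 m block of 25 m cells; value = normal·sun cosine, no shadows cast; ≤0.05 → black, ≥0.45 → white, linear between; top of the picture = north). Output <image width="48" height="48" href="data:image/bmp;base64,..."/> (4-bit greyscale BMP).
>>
<image width="48" height="48" href="data:image/bmp;base64,Qk32BAAAAAAAAHYAAAAoAAAAMAAAADAAAAABAAQAAAAAAIAEAAATCwAAEwsAABAAAAAAAAAAAAAAABEREQAiIiIAMzMzAERERABVVVUAZmZmAHd3dwCIiIgAmZmZAKqqqgC7u7sAzMzMAN3d3QDu7u4A////AKmYiIiIh3d4mqmGUyNXmamZh3d4iIiZiKqpmImZh3d4mqmHUxE1iaqpmHd4iYiZmLu7qqmZh2Z3iamIZCETaJq7qYiIiZiZmJq7u6mIdmZnd4mYh1MkV4mqqYiIiIiJiImau6mHZmZmVniJmYdlZ4iJmIiIiIiJiIiJmqmYdmZlRXiJq7qHd4iIiIiIiIiJiJmZmaqph3dmZniJq8uXd4iIiHd3iIiIiJmZmqqph3iIiIiImrqXZniHZlVWd3iIiImZmZmYiIiamZmZiHdmVWd2VDI0VVVnd4iIiIiIiIiqmZmphkQzRERUQzI0QyI1ZoiIiHiIiIiamImZdTIiEREiM0RVQxACNIiHd3iJmIiaqHeIdVQyEAACNGd2VDEAAXd3d3ibupiauoZnd3ZkMiIjVoiGVVQQAHd3d4mszLqry5dniYh3dmZmd4h2Z3dTEYd4iImrzMu7zLl4mYd4mZmYh3ZmZ4iGVIiImZmqu8y7zcqYmYh4mqqph2Znd4iYdoiImpmqqru7zdyqqqmIiZqZmHd3iIiZiHiImqmaqru7vN3LvMuoeIiIiHd4iIiZiHeImqmaqqq6vN3d3dyod4iIiHZ4iIiIiHeIiZmZmZqqq83d3typd4iIiHZniIh3eHiIiJmYiImqqqu8zdy6h3iIiIdmeId3eJmIiJmYiIiZmZmqvN3LhmeIiJh3d3ZneKmYiJmZmIiIiIiJq8zLlkVnd3h2ZmVWd6mIiZmaqZiIh3eImaqql0RVVERVVVVWZ5iIiJmaqqmYd3d4iIiIiGREQzIjRVZWZ2Z3eIiZqqmZiIiIiIh3iYUzRDISNFZmdzRFZ3eImZmZmZiIiIiIeJdDNEMyI1Z3dxE0Vnd4iImZmZiIiImYd4dTNWZCIkVmZgEkVnd3iIiJmZiIiImZh3dlVol1MjRVVSI0Vnd3eIiImYiIiImruYd3eKunUzMzM1VWZ3d3eIiIiIiIiIm83Lqpmau6dkQzNIdmZ3d3d4iIiIiIiJq8zd3LqZmqqZhlZ4dVVnd3d3d3iIiIiZmaq83tuYirzN25mYdUVnd3d3d3d3eIiIiIiazd25ms3v/su4dlVWd3Znd3Z3d3d3d3eJq8zLvN7/7t3Ih2VWd2ZmZmZnd2Zmd3iJmZq83u7u7ty4h2VFZmZVVWZmZlVWd4iJiIis3t3M3cuoh2VEVmZURFVmZlVWd4iIiHiau7qZu7qYh3VERmZlREVVZmZmZ3d4iIiZmYiImqmYiHZURWZlREREVndmZnd3iZmYiIiIiZiIiHdlVVVVREQyNnd2Zmd3eamIiIiIiIiIiId3ZURVREQyJHd2ZmZ2Z4h3iIiIiHdoiIiHdlRVRERCEkZmZmZmZmZneIiIiHZnd4iIdlREREVCACRmZmZ3dmZneIiIiHZlZniId2VERERUEBRnd2Z3h3d3eIiIiHdlVVZ3eIdmVURWUzVnd3dnd4iIiIiIiHd2ZUVmeJmHdlZ4dmZneIh3Z3iIiIiIiIiHZUVWeJqYh2Z4iHZneIiHd3eIiIiIiYiA=="/>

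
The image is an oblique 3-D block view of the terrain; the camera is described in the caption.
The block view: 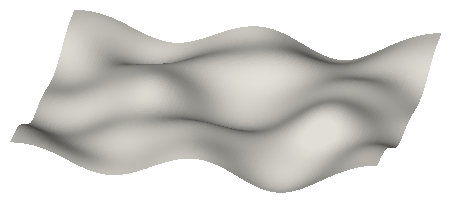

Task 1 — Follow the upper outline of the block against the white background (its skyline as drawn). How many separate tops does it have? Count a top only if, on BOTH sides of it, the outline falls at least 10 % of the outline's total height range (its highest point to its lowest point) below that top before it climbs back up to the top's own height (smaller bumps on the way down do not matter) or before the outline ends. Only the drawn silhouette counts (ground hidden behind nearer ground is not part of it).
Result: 2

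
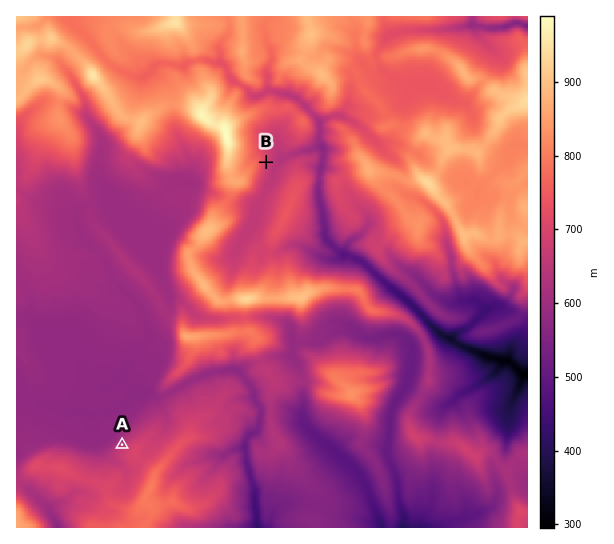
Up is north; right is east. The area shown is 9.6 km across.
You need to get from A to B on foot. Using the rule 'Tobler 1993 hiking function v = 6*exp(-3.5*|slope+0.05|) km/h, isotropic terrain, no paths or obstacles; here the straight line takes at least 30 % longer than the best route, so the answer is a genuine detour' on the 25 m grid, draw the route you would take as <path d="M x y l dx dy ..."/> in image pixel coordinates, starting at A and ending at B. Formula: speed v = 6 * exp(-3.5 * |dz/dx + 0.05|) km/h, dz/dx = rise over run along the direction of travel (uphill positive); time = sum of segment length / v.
<path d="M122 445l8-15 3-3 17-34 0-11 16-32 0-31 5-10 0-51 8-16 4-4 3-5 16-16 5-11 3-3 3-1 8 0 2-1 6 0 21-11 3-3 13-25"/>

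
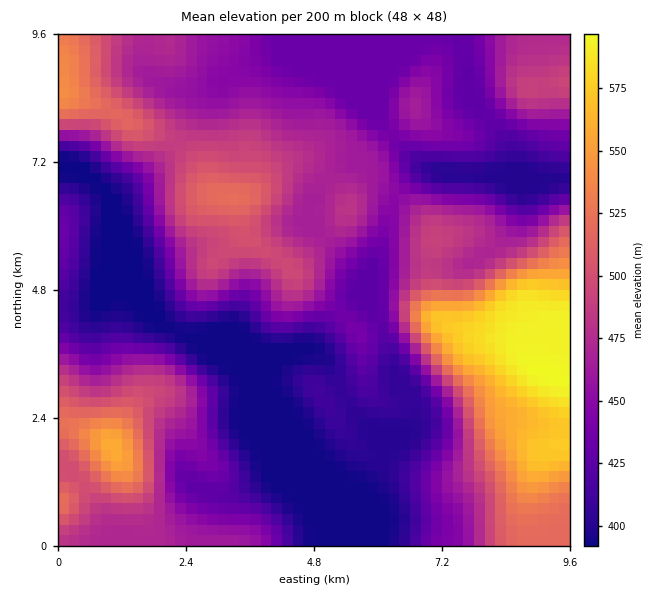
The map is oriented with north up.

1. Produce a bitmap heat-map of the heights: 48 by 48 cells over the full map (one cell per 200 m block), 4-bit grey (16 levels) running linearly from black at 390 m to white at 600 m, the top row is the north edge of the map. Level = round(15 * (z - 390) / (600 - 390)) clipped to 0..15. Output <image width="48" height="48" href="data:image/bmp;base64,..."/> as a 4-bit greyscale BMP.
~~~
<image width="48" height="48" href="data:image/bmp;base64,Qk32BAAAAAAAAHYAAAAoAAAAMAAAADAAAAABAAQAAAAAAIAEAAATCwAAEwsAABAAAAAAAAAAAAAAABEREQAiIiIAMzMzAERERABVVVUAZmZmAHd3dwCIiIgAmZmZAKqqqgC7u7sAzMzMAN3d3QDu7u4A////AHZmZmZmZVVVVVQyEAAAAAASNERWeJmZmXdmZmZmZVVVVUQyEAAAAAASM0RWeZmZmYh2ZmZmVVRERDMhAAAAAAASM0RWeZmZmZh3d3dmVEMzMyIRAAAAAAASM0RWeaqqqZmHeIh2VDMzIiEAAAAAAAESNEVWiaq6qpiImZmGQzMzIhAAAAAAAAESNFVniau7uoiJq7qGQzMzIRAAAAAAABEiNFZnirzMy4iavLqGQzRDIQAAAAAAERESNFZ4mrzdzIibzLqGRERDIQAAAAARERERI0V4q8zd3ZmrzLqGVEQyEAAAAAERERERIjV5q83d3ZqrzLmGVVQxAAAAAAEREREREjV5vMzd3aqqu6mGZVQhAAAAABEREREREjV6vMzN3ZmZmZiHZlQhAAAAAREREREREjaKvMzd3ZiIiIiHdmQxAAAAASIREiEREkaavM3e7oh3d4iHd1QxAAAAESERIhERI2irzN3u73dlZnd3dlMhAAABEiESIhESNXm7ze7v/2ZUVWZmVDIQAAAAERESIhETV5vM3u///1RDRFVUQxAAAAAAAAESMyEkabzd7u///0MyMzMzIQAAAAAAAAEjMyI2i83e7u///jIiIiIREAAAAAEREREjQyNYrN3u7u/+7iIREREAAAAAABIiIiIzMzRpzd3e7u7u7iEQARAAARERESNEQzMzMzR6zd3d7u7u7iEAAAAAEjMyIjRVVUQzMzV6vMzN3u7u7iEAAAAAI0VUMzRmZlQzMzV4mqqrze7u7iEQAAABJFZlVEVnd2QzMzRniIeJq83d3SIQAAABNWd3ZWZ4h2VDMzRWd3ZniavMzDIQAAACNWeHd3d4d2VDMzRWd2ZmZ4mquzIQAAASRWd4iIiHdmVUMzRXd3ZmZmeJqjIQAAATRmd4iIh3ZmVVQzRXd3dmZmZnmTIQAAEjVneIiId2ZmZmVERWd3d2ZVVWeDIhAAEkZ4iIiIdmZmZmZURWd3ZmZURFZzIhAAE1aImZmYh2ZmZnZURWZmVVVDIjRSIRABI1eJmZmZh2ZmZmZURVVERDMhESIxEQABJFeJmZmZiHZmZmZVREMiIiEREREQAAESNFeImZmIiHZmZmVVQyEREREREREQABEjRWd4iIiIh3ZmZVVVQyEREREREREQASNFZmd4iId3d3ZmZVVVQyIiIiIRESIiI0Vnd3d3d3d3d2ZmZVVUMzMzMzIiIiM1VWeIiHd3d3d3dmZmZVVENERERDMiIzM3d4iZmHdmZmZmZlVVVUQzRFVEQzMzRERJmZmZiHZlVVVmVVVVVEMzRVVEMzM0VVVaqqmYd2VVVVVVVVVUQzMzRVVDMzNFZ2ZrqpmHZlVVVERVREREMzMzRVVDMzRWd3d7qph2ZVVVVEREREQzMzMzNFVDMzRXd3d7qph2VVVVVEREQzMzMzMzM0RDMzRWd3d7qph2ZmZlVEREMzMzMzMzMzRDMzRWZmd6qZh2ZmZlVUREMzMzMzMzMzMzMzRWZmZqqZh2ZmZlVVREMzMzMzMzMzMzMzRWZmZg=="/>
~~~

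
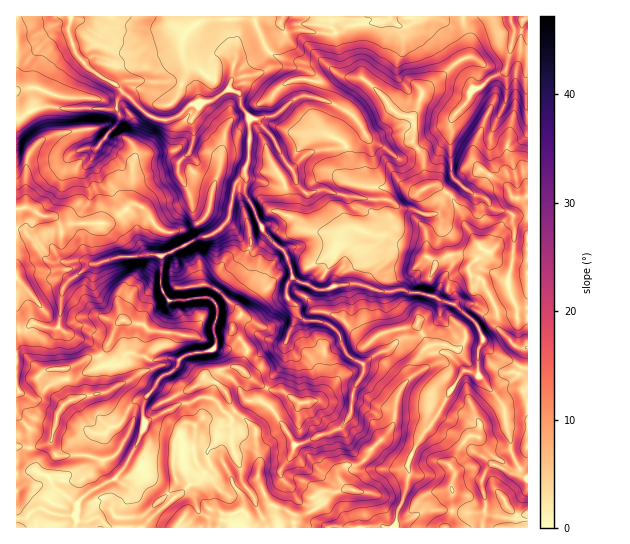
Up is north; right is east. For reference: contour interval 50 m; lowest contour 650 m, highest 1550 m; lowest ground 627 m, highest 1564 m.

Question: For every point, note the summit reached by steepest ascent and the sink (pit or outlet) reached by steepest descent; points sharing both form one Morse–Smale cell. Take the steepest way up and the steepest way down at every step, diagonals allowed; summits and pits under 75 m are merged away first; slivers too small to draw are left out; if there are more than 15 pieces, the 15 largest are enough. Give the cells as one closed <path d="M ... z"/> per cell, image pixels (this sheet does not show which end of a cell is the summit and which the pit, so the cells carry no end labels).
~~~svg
<path d="M462 16l-446 1 0 212 7 2 12 11 9 16 10 5 27-3 9 4 8 0 19-7 25-2 19 1 0 33 9 12 39-4 8 10 0 10-4 9 3 12-1 9-4 4-28 5-13 17-8 3-5 5-5 10-7 7-2 8 0 11 2 5-1 7-16 33-13 17-22 10-13 10-3 4-2 25 319 0 3-17 10-22 2-14-1-12 4-10 11-19 16-20 12-24 14-19 13 4 25 30 8 34 0 12 12 24 5 3 0-109-6-1-32-17-7-9-4-15-9-10-16-13-21-7 3-2 8-18 8-11-3-28-8-12-2-11-6-1 7-4 7-19 8-11 19 15 12 4 8 10 11 2 8 4 0 42-5 29 9 23 0 9 11 0 0-121-6 2-9-2-8-13-23-13-9-12 0-12 20-44 2-13-14-16 0-11-12-6 0-19z"/><path d="M157 255l-40 2-28 8-16 12-10 12-5 39-11 0-13-5-9 6-9 2 1 197 57 0 3-7 0-18 3-4 13-10 22-10 13-17 16-33 1-7-2-5 0-11 2-8 7-7 5-10 5-5 8-3 13-17 28-5 4-4 1-9-3-12 4-9 0-10-2-5-6-5-39 4-9-12 0-32z"/><path d="M467 371l-7 4-21 39-16 20-11 19-4 10 1 12-2 14-10 22-2 17 133-1 0-48-5-4-12-24 0-12-4-10-3-22-25-32z"/><path d="M455 180l-8 11-7 19-7 4 6 1 2 11 8 12 0 15 3 6-1 10-7 8-8 18-3 2 21 7 16 13 9 10 4 15 7 9 32 17 5 0 1-49-11-1 0-9-9-23 5-29 0-42-8-4-11-2-8-10-12-4z"/><path d="M527 16l-64 1 1 9 5 12 0 19 12 6 0 11 14 16-2 13-20 44 0 12 9 12 23 13 6 11 6 4 5 0 6-4z"/><path d="M21 229l-5 1 0 100 9-1 9-6 13 5 11 0 3-18 0-16 3-8 27-21-10-5-14 3-18-2-5-3-9-16z"/>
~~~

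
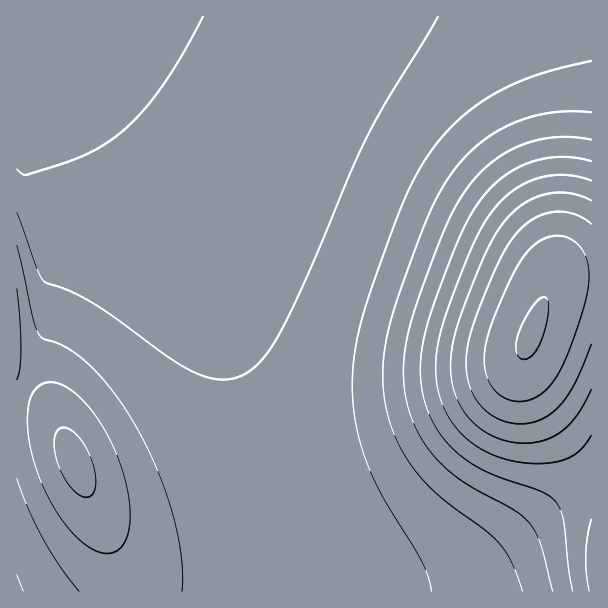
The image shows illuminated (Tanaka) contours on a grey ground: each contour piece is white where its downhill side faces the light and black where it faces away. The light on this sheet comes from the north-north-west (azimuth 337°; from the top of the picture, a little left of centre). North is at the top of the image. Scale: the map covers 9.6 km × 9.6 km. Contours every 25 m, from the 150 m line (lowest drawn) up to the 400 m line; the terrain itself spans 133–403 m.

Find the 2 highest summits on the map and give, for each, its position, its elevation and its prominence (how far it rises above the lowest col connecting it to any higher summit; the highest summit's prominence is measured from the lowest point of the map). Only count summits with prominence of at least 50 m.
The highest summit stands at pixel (531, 335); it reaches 403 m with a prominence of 270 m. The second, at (74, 461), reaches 257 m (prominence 68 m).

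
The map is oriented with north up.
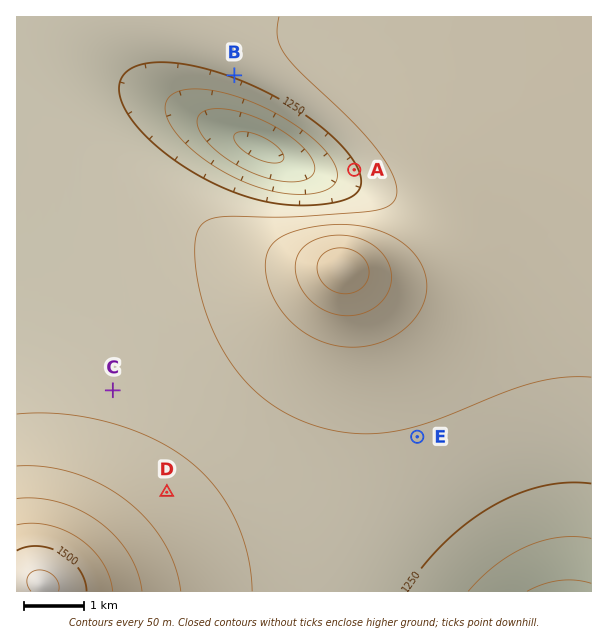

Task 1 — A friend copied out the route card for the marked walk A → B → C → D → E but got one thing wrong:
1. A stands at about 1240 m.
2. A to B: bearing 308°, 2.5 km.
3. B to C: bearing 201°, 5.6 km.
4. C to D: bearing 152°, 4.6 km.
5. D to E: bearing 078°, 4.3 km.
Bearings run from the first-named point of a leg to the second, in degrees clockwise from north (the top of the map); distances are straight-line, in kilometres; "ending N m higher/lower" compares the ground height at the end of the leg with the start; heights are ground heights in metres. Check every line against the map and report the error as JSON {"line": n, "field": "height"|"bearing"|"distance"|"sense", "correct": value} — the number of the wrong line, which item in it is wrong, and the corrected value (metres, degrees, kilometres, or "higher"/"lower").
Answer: {"line": 4, "field": "distance", "correct": 1.9}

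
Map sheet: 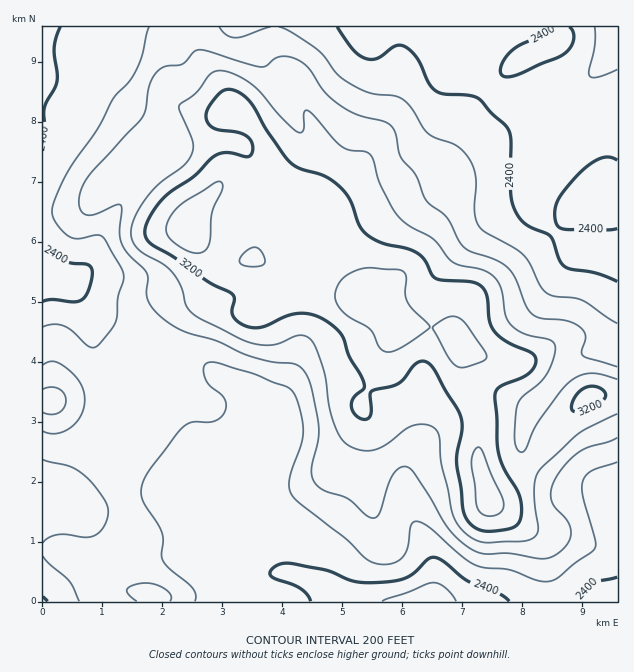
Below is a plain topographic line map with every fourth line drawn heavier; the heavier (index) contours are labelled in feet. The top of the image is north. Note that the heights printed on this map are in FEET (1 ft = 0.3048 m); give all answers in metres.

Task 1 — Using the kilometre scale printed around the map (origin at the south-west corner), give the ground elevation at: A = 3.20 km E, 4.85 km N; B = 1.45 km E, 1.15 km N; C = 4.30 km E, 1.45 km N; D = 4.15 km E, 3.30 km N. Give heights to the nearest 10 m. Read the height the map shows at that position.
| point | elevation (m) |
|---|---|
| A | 980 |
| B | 840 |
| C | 780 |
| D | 780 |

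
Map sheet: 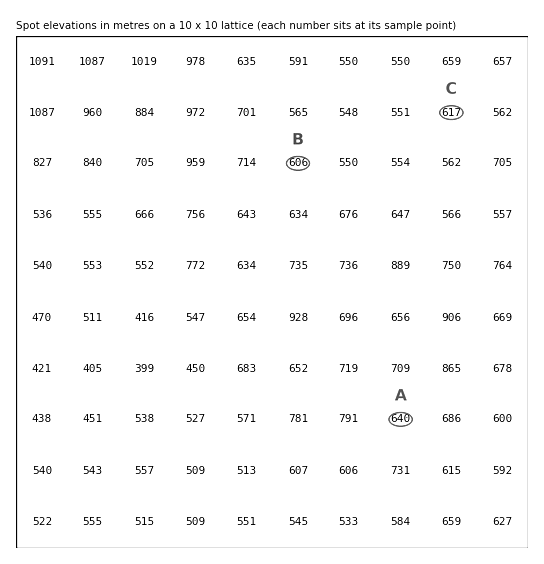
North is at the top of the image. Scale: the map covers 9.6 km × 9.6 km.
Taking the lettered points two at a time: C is lower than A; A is higher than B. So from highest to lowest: A C B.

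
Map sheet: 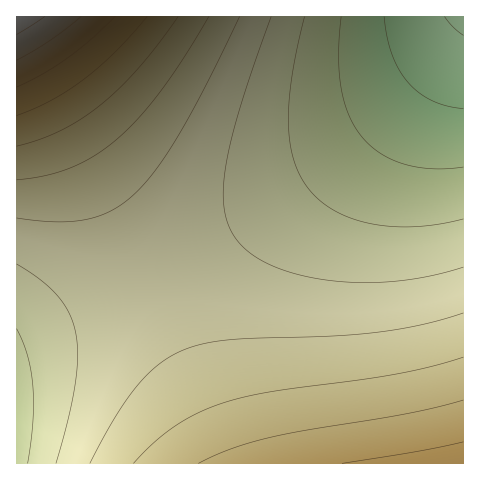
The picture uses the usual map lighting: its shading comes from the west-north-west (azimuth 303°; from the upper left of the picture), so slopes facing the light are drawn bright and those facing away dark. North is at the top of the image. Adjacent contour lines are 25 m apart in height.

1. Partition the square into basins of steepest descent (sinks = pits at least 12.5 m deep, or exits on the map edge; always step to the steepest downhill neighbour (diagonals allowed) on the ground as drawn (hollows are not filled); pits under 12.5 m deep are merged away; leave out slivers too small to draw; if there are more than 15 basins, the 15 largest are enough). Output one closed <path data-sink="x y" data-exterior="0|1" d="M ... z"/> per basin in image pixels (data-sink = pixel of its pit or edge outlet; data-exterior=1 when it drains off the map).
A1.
<path data-sink="463 17" data-exterior="1" d="M463 16l-447 1 1 21 59 105 67 131 48 102 37 88 236-1z"/><path data-sink="17 421" data-exterior="1" d="M17 35l-1 428 211 1-27-67-57-123-57-112z"/>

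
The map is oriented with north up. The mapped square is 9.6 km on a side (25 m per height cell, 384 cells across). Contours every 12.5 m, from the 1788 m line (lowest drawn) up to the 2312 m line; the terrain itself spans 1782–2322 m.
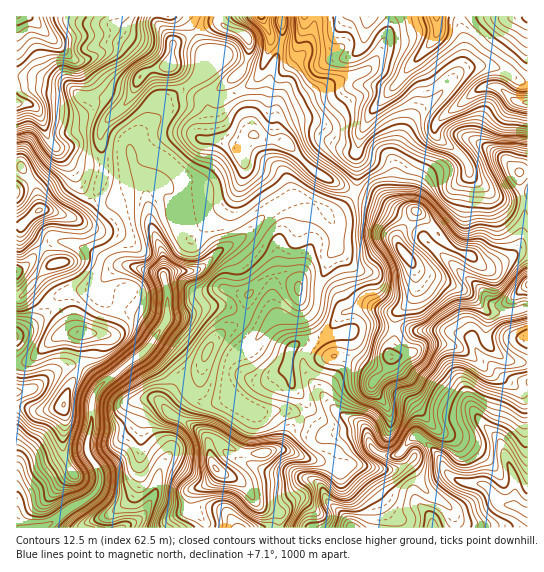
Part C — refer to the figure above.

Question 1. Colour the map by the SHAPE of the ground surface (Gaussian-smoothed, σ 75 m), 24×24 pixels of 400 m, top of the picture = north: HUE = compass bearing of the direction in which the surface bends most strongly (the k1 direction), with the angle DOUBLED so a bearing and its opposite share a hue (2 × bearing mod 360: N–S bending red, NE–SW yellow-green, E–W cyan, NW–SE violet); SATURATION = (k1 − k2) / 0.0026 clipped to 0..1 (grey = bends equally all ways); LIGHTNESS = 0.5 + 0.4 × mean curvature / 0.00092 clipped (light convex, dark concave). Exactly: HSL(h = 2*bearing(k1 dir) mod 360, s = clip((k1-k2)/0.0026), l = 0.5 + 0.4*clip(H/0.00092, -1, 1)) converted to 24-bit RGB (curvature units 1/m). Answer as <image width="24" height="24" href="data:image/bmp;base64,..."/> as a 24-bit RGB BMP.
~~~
<image width="24" height="24" href="data:image/bmp;base64,Qk32BgAAAAAAADYAAAAoAAAAGAAAABgAAAABABgAAAAAAMAGAAATCwAAEwsAAAAAAAAAAAAAnFSBRIcpGY1K0afu3ZvbOX9ZUm61wZGri7OOmFeHaC5Rec9Z0L6KOkBycsheWSc9aqGCfpmUk6CFXkR3lLSSgaCjZ2qbkmKBV1V9y4uepqMpATIVzTtPu5qNKFRgx4aHzGeCfjtOacmlmL+cYpSFspPIWRJOq8aTV3xtbodjeld5hcW1dqiypFt4fUdWj19rYliFh3WK2vHbIwK/XnIizMSVQW5+SpFyvDp8xejdfKO8l3FZfm9HWSshRKO+xKWuiZTDf47QZI6tTaFKXR8jeIFCbbGDlEyUUGFukJJ2uPFyIQAzrtyrkrR9cmmKLkBJo71PuMZwYYTO0rrrrJ7geZnUbmuekbqKgBpeg38BUdt3chhZc7t9jqqsVk6OppVhhlmAYYde8OuxABIz38STmI96kExfM0V4tvPanc/GZzQ5WF0ypmFCf1Zdd4pxq5xrKg029u/VCBora9qVhrS0h2qbcjxlkaZ0g5PGo5DG8/TXAAYz8OTbnX+neZW9jdTOdYU9dE85e15hd3Bfe3xZmJxykGN2iTRPQ2WD0PLDUy+gYZ9uf4RmYzdWi4VxoKV9V3E1UXpM9s+/ASsyE71q5K7hw5u8kFttj3lwbHuAimmJiYSahpOacpt6d1Z5aFSk7dnVnlEudapLU3Vpel16fExydKiGe7CKuJS8TIJjqJ1Q6X20ADMKAjEMzmqduoOeqYGFZISGb5KSgneRpoyDflqHk3ybT5KYsGly05y4wo+bV46KVTxieb2tjnCneIO5ll6Rw46xe26bd5ij6sXdF59oAzAjy5GSr4mXp36NZXtuYXh3p4uOeG6ldJ2GZW+KT1F+xLygmaHJqnrRboPEbVOZdbl6cXlZSH5DY55kjZathZGwqnmn4Z+4BlxeUG4cqKJjr4OGmH2PZX93aIVWbX5JqmuGhHVoRlxixK1qkGs0a20tT1w8c1tOuHxVinNDjMGYVIRue45nemxlgm1srJ6JWF3UGg97orZ6hotanI53gnWFg2aEcK13T3uNk3+jZI20vnS7w5OhupOvZlaSZMOjW609ZqnTxneZnFdrYn9NYX1pc5SOocWZih6CFZWngWfByKbDcnKXp36gcoWYsqGOSH2KdpCIe1VZcTRZyMeQlZSrcIC9ljZ00cqkJV4sO5kvoIfFs6XQalyUf3xZqW4/bSOYlqg6L54nPY8yk3B7h4hzeI91nIR5XGl6dFRrh0FdVZBHrOGtpGCajDiBosvQlIe1wnrRt82SOmU8emM+h5hnd4majbCTYyV8ksCjp4qhVXOTSn5Mi4d2kYx9hoB2gnWKUkp2jl+0yOnXnYVSoVVOa9vYsW6iflqLsIeE3J7EcH3CnMfWdIK4iWmLl4J1UUiLgZeAhHyAj3uLkYx0W39rjYl3hIF6fm5zTVBrWpuBrZlyyYylp+jNXDNtboNgd1h+v5Z6f5VSoL2GclBqilBeeYF0ineBbX6PfnqCfoN+h2GHrpp9YntpZXtneVZThGhJS6iTW5ygfcGkoteWnT0/X0JlgWp2VjNCvdFikdOXc5aofUWFkHl2jJJ8fnWBe4GBfXV3fGtiYV5surCRf4uYak50ZI2zvebkXXG1WmOWloxVhYNOomNsYpeWXC9XmFyNxdi53NzASzBbeUNQo4ByfJRweHR+gHR5fVhun5J8ZIaWo7WPjFt3YHmpgNKmfWJRZ1VCYVSKorCZe52VcI+mjytfTGKZsOThpK/Jx52Bbh95hoGhqqN3nIdnZXhxbW+IeXuomayvdHmXmIKKgYukhbWNhVhmiWqAbpt0PHl8oY54pZNuLSlVh4/ImM7CSodSh4ZZeVQzeT9VmIBnXJByyI2pW55vZX56X3prl4pvaH17h5iIkHeRmpiCgHqPcoKNonuBNnFmapqIqXl/p1VmIWMsq4NpeqNuUnE5cXieZ4Ken8zDkHSvaV+I15WURWZZTX9HaZiEpG+RXJFLhYlqm4yCeYmTjXGVjYFvpXJlKlpGqXh7qH+hunyMI2EicDgit0xBfoqbaqWofaFSi2NJaWueuY/HzIjbrMfBSnF/VYJ00I2KQYB6eaFmjXZgVXlfg16hvpGzdoKcMWxVlHaPsJCdpoe9e5XAgaatcJKDfIVUfz5Hi6JqYIJWVWtMgF9O0Laba05yZ1VFrr9WL6TEvKBajWulYmmJbZFuV3KLrYeJZn2ZOXBmoIt3kY19fYeGdm6Bg2Vag0ZygqmhfJ6ae5GXYleNlMixqmOAoF2yprLQg+qkWBJ17evBNEaCmm+RgI91V2Z9rJiFlISDPER/qqt5ipN0dHphenVg"/>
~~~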